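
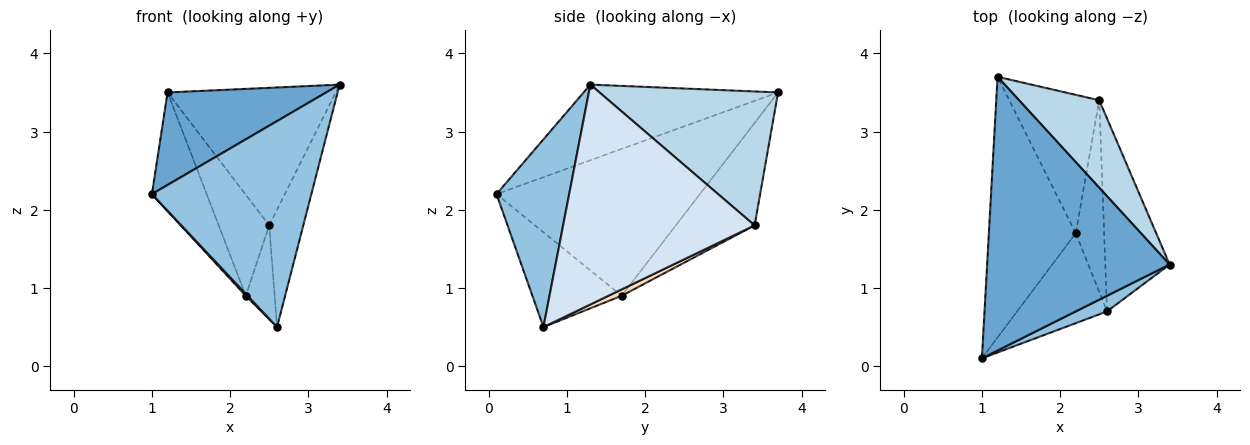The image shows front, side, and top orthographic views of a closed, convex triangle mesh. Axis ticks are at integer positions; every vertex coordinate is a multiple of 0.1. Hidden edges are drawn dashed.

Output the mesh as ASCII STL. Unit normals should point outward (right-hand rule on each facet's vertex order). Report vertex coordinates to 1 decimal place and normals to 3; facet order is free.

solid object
 facet normal -0.365 -0.298 0.882
  outer loop
   vertex 1.2 3.7 3.5
   vertex 1.0 0.1 2.2
   vertex 3.4 1.3 3.6
  endloop
 endfacet
 facet normal 0.414 -0.908 0.069
  outer loop
   vertex 2.6 0.7 0.5
   vertex 3.4 1.3 3.6
   vertex 1.0 0.1 2.2
  endloop
 endfacet
 facet normal 0.667 0.628 0.399
  outer loop
   vertex 2.5 3.4 1.8
   vertex 1.2 3.7 3.5
   vertex 3.4 1.3 3.6
  endloop
 endfacet
 facet normal 0.946 0.168 -0.277
  outer loop
   vertex 2.5 3.4 1.8
   vertex 3.4 1.3 3.6
   vertex 2.6 0.7 0.5
  endloop
 endfacet
 facet normal -0.838 0.226 -0.496
  outer loop
   vertex 2.2 1.7 0.9
   vertex 1.0 0.1 2.2
   vertex 1.2 3.7 3.5
  endloop
 endfacet
 facet normal -0.725 -0.015 -0.688
  outer loop
   vertex 2.2 1.7 0.9
   vertex 2.6 0.7 0.5
   vertex 1.0 0.1 2.2
  endloop
 endfacet
 facet normal -0.677 0.434 -0.594
  outer loop
   vertex 2.2 1.7 0.9
   vertex 1.2 3.7 3.5
   vertex 2.5 3.4 1.8
  endloop
 endfacet
 facet normal 0.198 0.431 -0.880
  outer loop
   vertex 2.2 1.7 0.9
   vertex 2.5 3.4 1.8
   vertex 2.6 0.7 0.5
  endloop
 endfacet
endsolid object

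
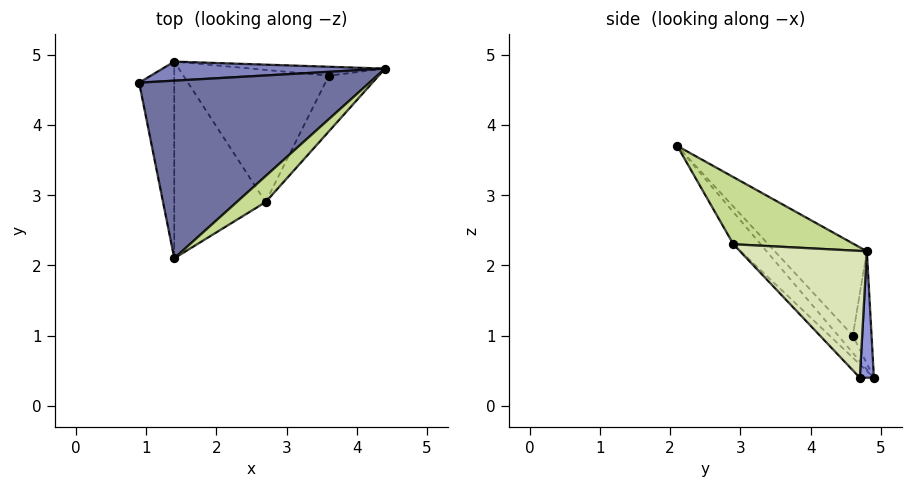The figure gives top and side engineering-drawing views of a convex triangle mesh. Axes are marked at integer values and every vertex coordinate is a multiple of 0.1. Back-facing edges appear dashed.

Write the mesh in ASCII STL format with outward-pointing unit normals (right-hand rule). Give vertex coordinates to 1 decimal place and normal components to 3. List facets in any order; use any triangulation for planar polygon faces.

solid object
 facet normal -0.272 0.680 0.680
  outer loop
   vertex 1.4 2.1 3.7
   vertex 4.4 4.8 2.2
   vertex 0.9 4.6 1.0
  endloop
 endfacet
 facet normal -0.165 0.930 0.327
  outer loop
   vertex 1.4 4.9 0.4
   vertex 0.9 4.6 1.0
   vertex 4.4 4.8 2.2
  endloop
 endfacet
 facet normal 0.090 0.991 -0.095
  outer loop
   vertex 1.4 4.9 0.4
   vertex 4.4 4.8 2.2
   vertex 3.6 4.7 0.4
  endloop
 endfacet
 facet normal -0.304 -0.726 -0.616
  outer loop
   vertex 1.4 4.9 0.4
   vertex 1.4 2.1 3.7
   vertex 0.9 4.6 1.0
  endloop
 endfacet
 facet normal -0.222 -0.744 -0.631
  outer loop
   vertex 2.7 2.9 2.3
   vertex 1.4 2.1 3.7
   vertex 1.4 4.9 0.4
  endloop
 endfacet
 facet normal -0.064 -0.709 -0.702
  outer loop
   vertex 2.7 2.9 2.3
   vertex 1.4 4.9 0.4
   vertex 3.6 4.7 0.4
  endloop
 endfacet
 facet normal 0.717 -0.625 0.308
  outer loop
   vertex 2.7 2.9 2.3
   vertex 4.4 4.8 2.2
   vertex 1.4 2.1 3.7
  endloop
 endfacet
 facet normal 0.708 -0.648 -0.279
  outer loop
   vertex 2.7 2.9 2.3
   vertex 3.6 4.7 0.4
   vertex 4.4 4.8 2.2
  endloop
 endfacet
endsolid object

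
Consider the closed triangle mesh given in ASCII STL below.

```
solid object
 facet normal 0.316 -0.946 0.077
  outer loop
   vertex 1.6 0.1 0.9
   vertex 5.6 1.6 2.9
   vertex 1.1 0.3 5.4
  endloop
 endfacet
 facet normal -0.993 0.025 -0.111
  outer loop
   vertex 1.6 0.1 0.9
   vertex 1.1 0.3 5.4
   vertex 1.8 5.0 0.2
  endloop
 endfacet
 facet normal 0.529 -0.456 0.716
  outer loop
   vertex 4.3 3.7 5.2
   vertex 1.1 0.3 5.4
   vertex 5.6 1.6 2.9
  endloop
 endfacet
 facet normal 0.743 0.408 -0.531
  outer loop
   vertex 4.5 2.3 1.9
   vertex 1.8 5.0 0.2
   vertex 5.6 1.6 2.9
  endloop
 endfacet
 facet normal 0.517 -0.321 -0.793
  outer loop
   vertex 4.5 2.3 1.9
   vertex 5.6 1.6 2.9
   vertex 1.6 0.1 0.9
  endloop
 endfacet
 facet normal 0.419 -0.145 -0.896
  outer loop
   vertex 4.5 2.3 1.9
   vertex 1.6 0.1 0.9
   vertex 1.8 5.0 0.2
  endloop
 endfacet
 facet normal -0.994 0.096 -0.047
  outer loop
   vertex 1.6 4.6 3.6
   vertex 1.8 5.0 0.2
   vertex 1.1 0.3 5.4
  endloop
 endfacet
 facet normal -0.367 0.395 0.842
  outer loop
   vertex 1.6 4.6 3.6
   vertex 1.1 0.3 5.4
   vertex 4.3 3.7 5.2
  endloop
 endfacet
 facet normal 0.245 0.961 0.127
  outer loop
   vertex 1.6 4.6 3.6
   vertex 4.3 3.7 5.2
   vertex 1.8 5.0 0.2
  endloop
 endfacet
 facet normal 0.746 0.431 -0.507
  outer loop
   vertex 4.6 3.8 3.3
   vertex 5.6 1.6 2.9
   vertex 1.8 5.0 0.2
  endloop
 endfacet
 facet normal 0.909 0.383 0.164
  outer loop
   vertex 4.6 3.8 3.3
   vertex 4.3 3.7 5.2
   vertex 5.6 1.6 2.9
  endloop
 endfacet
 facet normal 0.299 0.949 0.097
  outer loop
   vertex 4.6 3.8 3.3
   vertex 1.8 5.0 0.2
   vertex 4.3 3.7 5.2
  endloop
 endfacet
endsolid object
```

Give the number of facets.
12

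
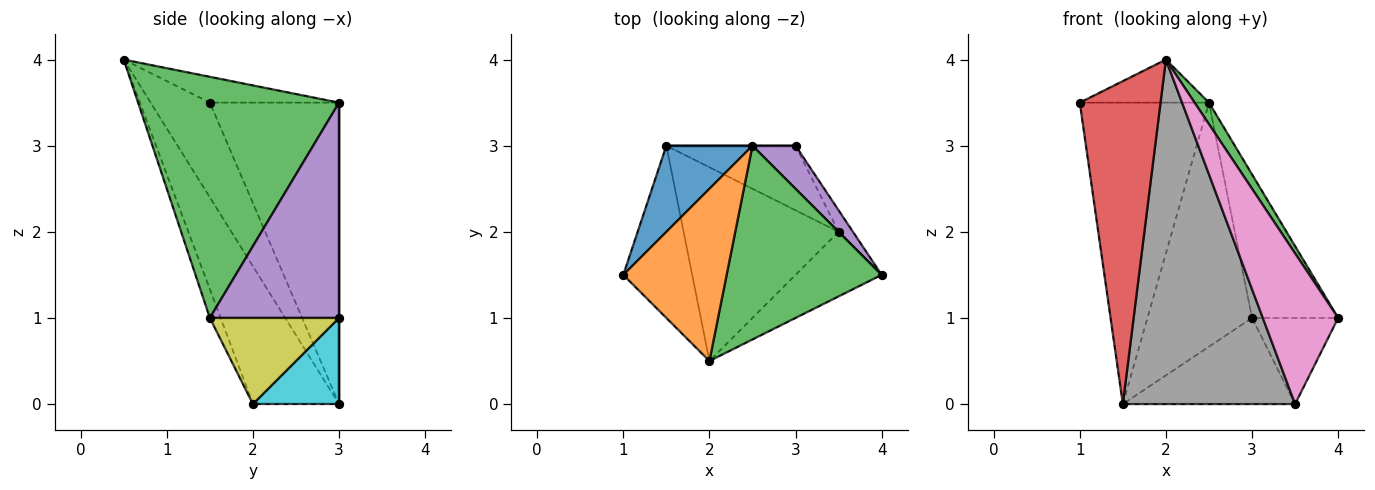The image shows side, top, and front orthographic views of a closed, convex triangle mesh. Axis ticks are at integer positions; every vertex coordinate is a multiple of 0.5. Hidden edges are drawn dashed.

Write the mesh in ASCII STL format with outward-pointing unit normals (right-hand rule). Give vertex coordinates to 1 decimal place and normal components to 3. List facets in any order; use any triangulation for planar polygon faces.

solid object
 facet normal -0.693 0.693 0.198
  outer loop
   vertex 1.5 3.0 0.0
   vertex 1.0 1.5 3.5
   vertex 2.5 3.0 3.5
  endloop
 endfacet
 facet normal -0.236 0.236 0.943
  outer loop
   vertex 2.0 0.5 4.0
   vertex 2.5 3.0 3.5
   vertex 1.0 1.5 3.5
  endloop
 endfacet
 facet normal 0.840 -0.060 0.540
  outer loop
   vertex 2.0 0.5 4.0
   vertex 4.0 1.5 1.0
   vertex 2.5 3.0 3.5
  endloop
 endfacet
 facet normal -0.543 -0.741 -0.395
  outer loop
   vertex 2.0 0.5 4.0
   vertex 1.0 1.5 3.5
   vertex 1.5 3.0 0.0
  endloop
 endfacet
 facet normal 0.821 0.547 0.164
  outer loop
   vertex 3.0 3.0 1.0
   vertex 2.5 3.0 3.5
   vertex 4.0 1.5 1.0
  endloop
 endfacet
 facet normal 0.000 1.000 0.000
  outer loop
   vertex 3.0 3.0 1.0
   vertex 1.5 3.0 0.0
   vertex 2.5 3.0 3.5
  endloop
 endfacet
 facet normal -0.130 -0.911 -0.391
  outer loop
   vertex 3.5 2.0 0.0
   vertex 4.0 1.5 1.0
   vertex 2.0 0.5 4.0
  endloop
 endfacet
 facet normal -0.400 -0.799 -0.449
  outer loop
   vertex 3.5 2.0 0.0
   vertex 2.0 0.5 4.0
   vertex 1.5 3.0 0.0
  endloop
 endfacet
 facet normal 0.824 0.549 -0.137
  outer loop
   vertex 3.5 2.0 0.0
   vertex 3.0 3.0 1.0
   vertex 4.0 1.5 1.0
  endloop
 endfacet
 facet normal 0.371 0.743 -0.557
  outer loop
   vertex 3.5 2.0 0.0
   vertex 1.5 3.0 0.0
   vertex 3.0 3.0 1.0
  endloop
 endfacet
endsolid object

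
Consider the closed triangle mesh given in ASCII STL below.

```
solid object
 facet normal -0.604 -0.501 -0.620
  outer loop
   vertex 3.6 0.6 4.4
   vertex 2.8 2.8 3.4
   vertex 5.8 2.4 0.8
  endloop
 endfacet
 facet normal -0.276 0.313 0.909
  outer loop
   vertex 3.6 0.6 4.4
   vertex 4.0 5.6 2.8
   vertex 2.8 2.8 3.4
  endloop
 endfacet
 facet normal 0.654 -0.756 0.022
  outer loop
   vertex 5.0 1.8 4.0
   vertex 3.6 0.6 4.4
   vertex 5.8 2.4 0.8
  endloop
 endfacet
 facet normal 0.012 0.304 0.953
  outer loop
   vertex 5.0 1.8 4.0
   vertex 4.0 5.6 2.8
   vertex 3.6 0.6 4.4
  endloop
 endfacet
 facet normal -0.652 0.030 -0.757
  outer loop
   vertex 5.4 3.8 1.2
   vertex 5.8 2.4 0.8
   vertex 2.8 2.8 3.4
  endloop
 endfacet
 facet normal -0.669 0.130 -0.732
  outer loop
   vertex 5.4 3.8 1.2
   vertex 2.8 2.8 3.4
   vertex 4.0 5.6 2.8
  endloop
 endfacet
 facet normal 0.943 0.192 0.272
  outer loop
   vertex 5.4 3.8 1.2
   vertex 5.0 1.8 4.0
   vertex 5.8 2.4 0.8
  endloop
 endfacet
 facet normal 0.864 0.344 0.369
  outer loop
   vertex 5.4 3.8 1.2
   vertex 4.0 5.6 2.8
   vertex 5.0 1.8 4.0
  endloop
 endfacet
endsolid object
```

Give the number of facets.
8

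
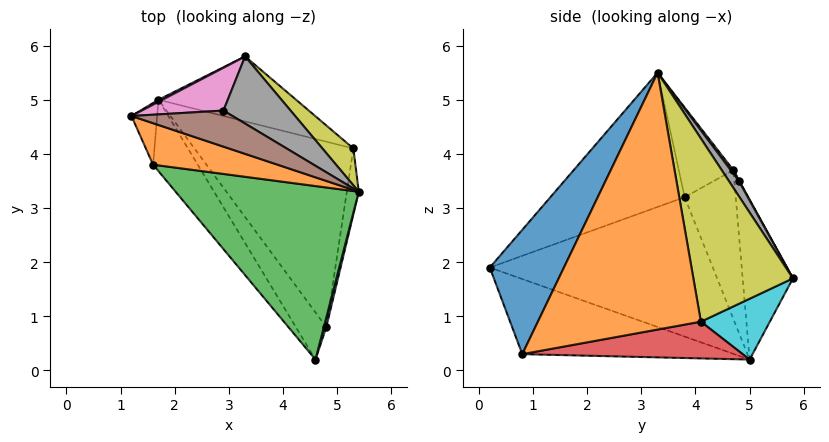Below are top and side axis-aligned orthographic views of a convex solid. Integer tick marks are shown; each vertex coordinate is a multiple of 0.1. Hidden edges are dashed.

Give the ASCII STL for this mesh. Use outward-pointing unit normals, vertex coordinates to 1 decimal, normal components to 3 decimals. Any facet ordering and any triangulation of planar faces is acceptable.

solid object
 facet normal -0.456 0.890 0.011
  outer loop
   vertex 1.7 5.0 0.2
   vertex 1.2 4.7 3.7
   vertex 3.3 5.8 1.7
  endloop
 endfacet
 facet normal -0.477 -0.579 0.661
  outer loop
   vertex 1.6 3.8 3.2
   vertex 5.4 3.3 5.5
   vertex 1.2 4.7 3.7
  endloop
 endfacet
 facet normal -0.465 -0.617 0.635
  outer loop
   vertex 1.6 3.8 3.2
   vertex 4.6 0.2 1.9
   vertex 5.4 3.3 5.5
  endloop
 endfacet
 facet normal -0.932 -0.325 -0.161
  outer loop
   vertex 1.6 3.8 3.2
   vertex 1.2 4.7 3.7
   vertex 1.7 5.0 0.2
  endloop
 endfacet
 facet normal -0.786 -0.564 -0.252
  outer loop
   vertex 1.6 3.8 3.2
   vertex 1.7 5.0 0.2
   vertex 4.6 0.2 1.9
  endloop
 endfacet
 facet normal 0.021 0.812 0.583
  outer loop
   vertex 2.9 4.8 3.5
   vertex 1.2 4.7 3.7
   vertex 5.4 3.3 5.5
  endloop
 endfacet
 facet normal 0.006 0.874 0.487
  outer loop
   vertex 2.9 4.8 3.5
   vertex 3.3 5.8 1.7
   vertex 1.2 4.7 3.7
  endloop
 endfacet
 facet normal 0.113 0.858 0.502
  outer loop
   vertex 2.9 4.8 3.5
   vertex 5.4 3.3 5.5
   vertex 3.3 5.8 1.7
  endloop
 endfacet
 facet normal 0.669 0.734 0.113
  outer loop
   vertex 5.3 4.1 0.9
   vertex 3.3 5.8 1.7
   vertex 5.4 3.3 5.5
  endloop
 endfacet
 facet normal 0.300 0.671 -0.678
  outer loop
   vertex 5.3 4.1 0.9
   vertex 1.7 5.0 0.2
   vertex 3.3 5.8 1.7
  endloop
 endfacet
 facet normal 0.963 -0.270 0.019
  outer loop
   vertex 4.8 0.8 0.3
   vertex 5.4 3.3 5.5
   vertex 4.6 0.2 1.9
  endloop
 endfacet
 facet normal 0.989 -0.141 -0.046
  outer loop
   vertex 4.8 0.8 0.3
   vertex 5.3 4.1 0.9
   vertex 5.4 3.3 5.5
  endloop
 endfacet
 facet normal -0.762 -0.570 -0.309
  outer loop
   vertex 4.8 0.8 0.3
   vertex 4.6 0.2 1.9
   vertex 1.7 5.0 0.2
  endloop
 endfacet
 facet normal 0.223 0.142 -0.964
  outer loop
   vertex 4.8 0.8 0.3
   vertex 1.7 5.0 0.2
   vertex 5.3 4.1 0.9
  endloop
 endfacet
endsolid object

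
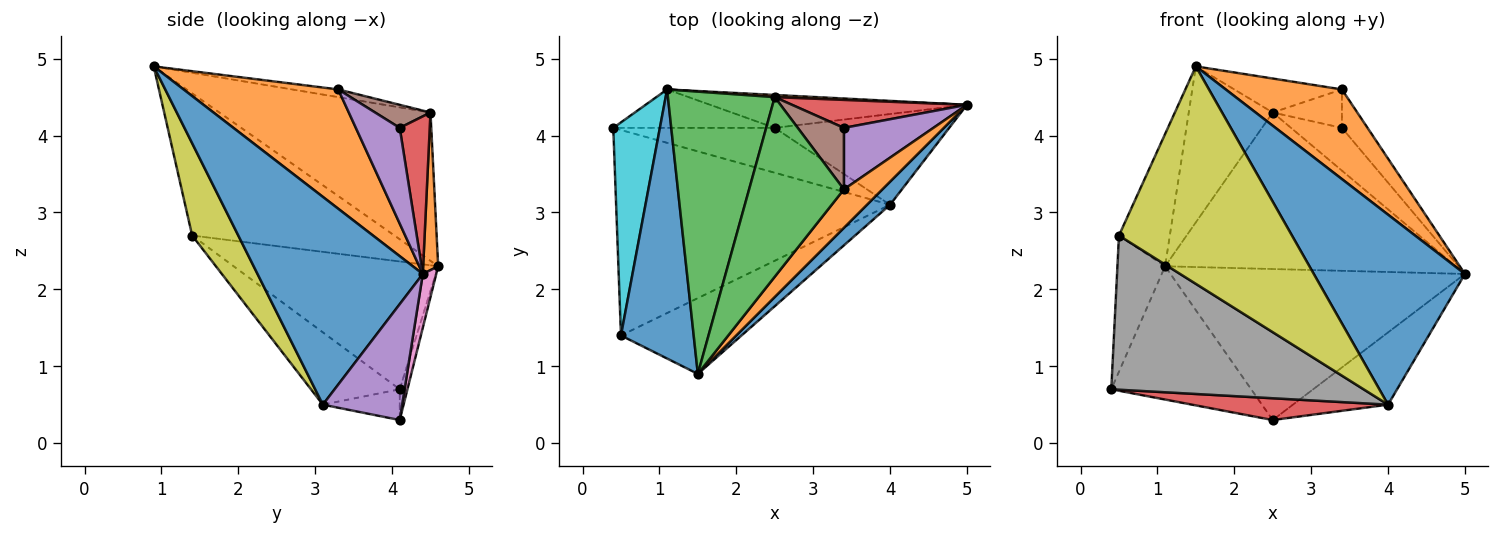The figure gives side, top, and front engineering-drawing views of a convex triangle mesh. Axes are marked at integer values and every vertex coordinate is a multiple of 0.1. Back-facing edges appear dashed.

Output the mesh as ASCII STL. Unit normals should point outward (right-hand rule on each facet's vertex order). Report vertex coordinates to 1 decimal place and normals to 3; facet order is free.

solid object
 facet normal 0.736 -0.673 0.082
  outer loop
   vertex 4.0 3.1 0.5
   vertex 5.0 4.4 2.2
   vertex 1.5 0.9 4.9
  endloop
 endfacet
 facet normal 0.052 0.999 0.014
  outer loop
   vertex 2.5 4.5 4.3
   vertex 5.0 4.4 2.2
   vertex 1.1 4.6 2.3
  endloop
 endfacet
 facet normal -0.772 0.307 0.556
  outer loop
   vertex 2.5 4.5 4.3
   vertex 1.1 4.6 2.3
   vertex 1.5 0.9 4.9
  endloop
 endfacet
 facet normal -0.169 -0.431 -0.887
  outer loop
   vertex 2.5 4.1 0.3
   vertex 4.0 3.1 0.5
   vertex 0.4 4.1 0.7
  endloop
 endfacet
 facet normal 0.461 0.553 -0.694
  outer loop
   vertex 2.5 4.1 0.3
   vertex 5.0 4.4 2.2
   vertex 4.0 3.1 0.5
  endloop
 endfacet
 facet normal -0.053 0.959 -0.277
  outer loop
   vertex 2.5 4.1 0.3
   vertex 0.4 4.1 0.7
   vertex 1.1 4.6 2.3
  endloop
 endfacet
 facet normal 0.045 0.976 -0.213
  outer loop
   vertex 2.5 4.1 0.3
   vertex 1.1 4.6 2.3
   vertex 5.0 4.4 2.2
  endloop
 endfacet
 facet normal -0.207 -0.587 -0.783
  outer loop
   vertex 0.5 1.4 2.7
   vertex 0.4 4.1 0.7
   vertex 4.0 3.1 0.5
  endloop
 endfacet
 facet normal 0.244 -0.916 -0.319
  outer loop
   vertex 0.5 1.4 2.7
   vertex 4.0 3.1 0.5
   vertex 1.5 0.9 4.9
  endloop
 endfacet
 facet normal -0.918 0.214 0.335
  outer loop
   vertex 0.5 1.4 2.7
   vertex 1.1 4.6 2.3
   vertex 0.4 4.1 0.7
  endloop
 endfacet
 facet normal -0.869 0.218 0.445
  outer loop
   vertex 0.5 1.4 2.7
   vertex 1.5 0.9 4.9
   vertex 1.1 4.6 2.3
  endloop
 endfacet
 facet normal 0.774 -0.582 0.250
  outer loop
   vertex 3.4 3.3 4.6
   vertex 1.5 0.9 4.9
   vertex 5.0 4.4 2.2
  endloop
 endfacet
 facet normal -0.079 0.185 0.979
  outer loop
   vertex 3.4 3.3 4.6
   vertex 2.5 4.5 4.3
   vertex 1.5 0.9 4.9
  endloop
 endfacet
 facet normal 0.443 0.750 0.491
  outer loop
   vertex 3.4 4.1 4.1
   vertex 5.0 4.4 2.2
   vertex 2.5 4.5 4.3
  endloop
 endfacet
 facet normal 0.672 0.392 0.628
  outer loop
   vertex 3.4 4.1 4.1
   vertex 3.4 3.3 4.6
   vertex 5.0 4.4 2.2
  endloop
 endfacet
 facet normal 0.390 0.488 0.781
  outer loop
   vertex 3.4 4.1 4.1
   vertex 2.5 4.5 4.3
   vertex 3.4 3.3 4.6
  endloop
 endfacet
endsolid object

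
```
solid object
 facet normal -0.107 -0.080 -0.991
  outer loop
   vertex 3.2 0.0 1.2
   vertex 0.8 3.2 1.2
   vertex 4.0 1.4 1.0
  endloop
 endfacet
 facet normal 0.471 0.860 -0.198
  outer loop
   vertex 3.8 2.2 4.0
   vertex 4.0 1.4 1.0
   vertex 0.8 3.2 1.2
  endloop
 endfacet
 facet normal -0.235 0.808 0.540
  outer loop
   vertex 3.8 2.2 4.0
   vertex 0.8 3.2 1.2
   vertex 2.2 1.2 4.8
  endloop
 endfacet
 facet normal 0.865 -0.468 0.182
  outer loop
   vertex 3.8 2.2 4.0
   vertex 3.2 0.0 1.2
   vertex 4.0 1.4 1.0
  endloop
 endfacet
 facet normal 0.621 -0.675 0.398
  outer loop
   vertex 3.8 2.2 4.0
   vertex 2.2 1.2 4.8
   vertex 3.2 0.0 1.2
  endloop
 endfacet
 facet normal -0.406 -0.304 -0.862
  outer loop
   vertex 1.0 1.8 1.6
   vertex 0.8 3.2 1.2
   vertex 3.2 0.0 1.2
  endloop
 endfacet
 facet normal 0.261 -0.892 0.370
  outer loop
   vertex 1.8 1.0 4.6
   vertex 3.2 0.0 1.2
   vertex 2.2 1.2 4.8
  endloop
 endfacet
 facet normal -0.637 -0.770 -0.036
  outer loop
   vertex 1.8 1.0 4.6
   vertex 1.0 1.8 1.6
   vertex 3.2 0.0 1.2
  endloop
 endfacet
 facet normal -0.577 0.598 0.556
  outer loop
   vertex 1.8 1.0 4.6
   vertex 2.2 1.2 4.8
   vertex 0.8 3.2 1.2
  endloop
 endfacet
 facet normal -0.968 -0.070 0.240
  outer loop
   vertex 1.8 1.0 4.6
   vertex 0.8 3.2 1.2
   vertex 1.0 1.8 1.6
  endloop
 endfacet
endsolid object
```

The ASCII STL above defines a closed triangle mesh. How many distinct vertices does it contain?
7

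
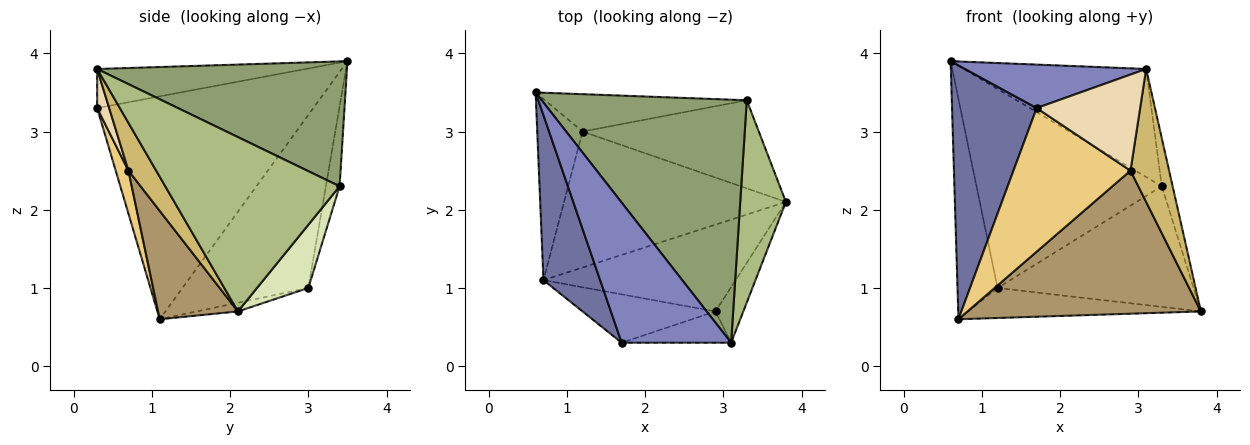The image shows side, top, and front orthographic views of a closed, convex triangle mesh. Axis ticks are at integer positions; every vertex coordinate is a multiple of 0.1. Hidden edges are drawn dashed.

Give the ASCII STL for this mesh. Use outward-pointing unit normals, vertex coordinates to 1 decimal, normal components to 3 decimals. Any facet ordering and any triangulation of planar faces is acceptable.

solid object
 facet normal -0.906 -0.355 0.231
  outer loop
   vertex 0.7 1.1 0.6
   vertex 1.7 0.3 3.3
   vertex 0.6 3.5 3.9
  endloop
 endfacet
 facet normal -0.323 -0.280 0.904
  outer loop
   vertex 3.1 0.3 3.8
   vertex 0.6 3.5 3.9
   vertex 1.7 0.3 3.3
  endloop
 endfacet
 facet normal -0.925 0.294 -0.242
  outer loop
   vertex 1.2 3.0 1.0
   vertex 0.7 1.1 0.6
   vertex 0.6 3.5 3.9
  endloop
 endfacet
 facet normal -0.038 0.215 -0.976
  outer loop
   vertex 1.2 3.0 1.0
   vertex 3.8 2.1 0.7
   vertex 0.7 1.1 0.6
  endloop
 endfacet
 facet normal 0.486 0.355 0.798
  outer loop
   vertex 3.3 3.4 2.3
   vertex 0.6 3.5 3.9
   vertex 3.1 0.3 3.8
  endloop
 endfacet
 facet normal 0.966 0.060 0.253
  outer loop
   vertex 3.3 3.4 2.3
   vertex 3.1 0.3 3.8
   vertex 3.8 2.1 0.7
  endloop
 endfacet
 facet normal -0.073 0.980 -0.184
  outer loop
   vertex 3.3 3.4 2.3
   vertex 1.2 3.0 1.0
   vertex 0.6 3.5 3.9
  endloop
 endfacet
 facet normal 0.207 0.790 -0.577
  outer loop
   vertex 3.3 3.4 2.3
   vertex 3.8 2.1 0.7
   vertex 1.2 3.0 1.0
  endloop
 endfacet
 facet normal 0.281 -0.821 -0.498
  outer loop
   vertex 2.9 0.7 2.5
   vertex 0.7 1.1 0.6
   vertex 3.8 2.1 0.7
  endloop
 endfacet
 facet normal 0.553 -0.769 -0.322
  outer loop
   vertex 2.9 0.7 2.5
   vertex 3.8 2.1 0.7
   vertex 3.1 0.3 3.8
  endloop
 endfacet
 facet normal 0.103 -0.943 -0.317
  outer loop
   vertex 2.9 0.7 2.5
   vertex 1.7 0.3 3.3
   vertex 0.7 1.1 0.6
  endloop
 endfacet
 facet normal 0.110 -0.945 -0.308
  outer loop
   vertex 2.9 0.7 2.5
   vertex 3.1 0.3 3.8
   vertex 1.7 0.3 3.3
  endloop
 endfacet
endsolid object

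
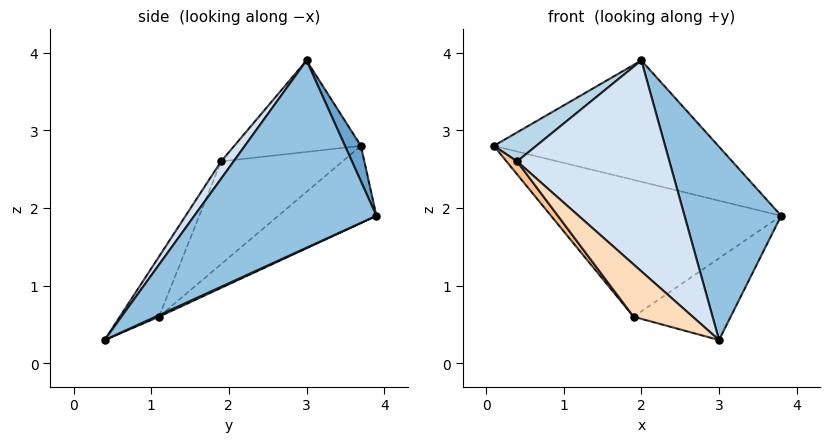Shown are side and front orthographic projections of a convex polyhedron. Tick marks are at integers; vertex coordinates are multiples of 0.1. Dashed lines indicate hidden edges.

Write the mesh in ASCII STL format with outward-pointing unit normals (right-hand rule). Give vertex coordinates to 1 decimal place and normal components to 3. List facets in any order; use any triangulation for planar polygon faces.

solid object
 facet normal 0.063 0.888 0.456
  outer loop
   vertex 2.0 3.0 3.9
   vertex 3.8 3.9 1.9
   vertex 0.1 3.7 2.8
  endloop
 endfacet
 facet normal 0.763 -0.405 0.504
  outer loop
   vertex 2.0 3.0 3.9
   vertex 3.0 0.4 0.3
   vertex 3.8 3.9 1.9
  endloop
 endfacet
 facet normal -0.542 -0.181 0.821
  outer loop
   vertex 0.4 1.9 2.6
   vertex 2.0 3.0 3.9
   vertex 0.1 3.7 2.8
  endloop
 endfacet
 facet normal 0.066 -0.800 0.596
  outer loop
   vertex 0.4 1.9 2.6
   vertex 3.0 0.4 0.3
   vertex 2.0 3.0 3.9
  endloop
 endfacet
 facet normal -0.227 0.533 -0.815
  outer loop
   vertex 1.9 1.1 0.6
   vertex 0.1 3.7 2.8
   vertex 3.8 3.9 1.9
  endloop
 endfacet
 facet normal 0.014 0.413 -0.911
  outer loop
   vertex 1.9 1.1 0.6
   vertex 3.8 3.9 1.9
   vertex 3.0 0.4 0.3
  endloop
 endfacet
 facet normal -0.811 -0.071 -0.580
  outer loop
   vertex 1.9 1.1 0.6
   vertex 0.4 1.9 2.6
   vertex 0.1 3.7 2.8
  endloop
 endfacet
 facet normal -0.551 -0.831 -0.081
  outer loop
   vertex 1.9 1.1 0.6
   vertex 3.0 0.4 0.3
   vertex 0.4 1.9 2.6
  endloop
 endfacet
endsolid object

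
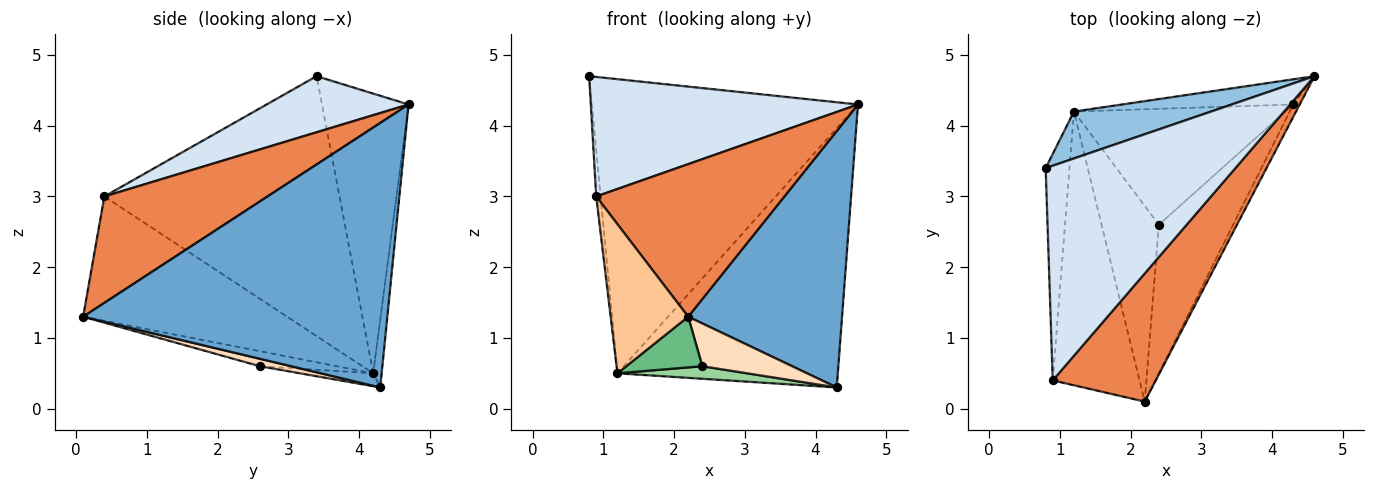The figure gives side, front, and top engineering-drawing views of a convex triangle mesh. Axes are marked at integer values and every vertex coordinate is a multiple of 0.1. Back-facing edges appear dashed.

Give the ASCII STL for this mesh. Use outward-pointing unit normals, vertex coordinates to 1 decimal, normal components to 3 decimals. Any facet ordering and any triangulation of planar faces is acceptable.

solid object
 facet normal 0.892 -0.451 -0.022
  outer loop
   vertex 4.3 4.3 0.3
   vertex 4.6 4.7 4.3
   vertex 2.2 0.1 1.3
  endloop
 endfacet
 facet normal -0.306 0.940 0.150
  outer loop
   vertex 1.2 4.2 0.5
   vertex 0.8 3.4 4.7
   vertex 4.6 4.7 4.3
  endloop
 endfacet
 facet normal -0.038 0.995 -0.097
  outer loop
   vertex 1.2 4.2 0.5
   vertex 4.6 4.7 4.3
   vertex 4.3 4.3 0.3
  endloop
 endfacet
 facet normal 0.250 -0.471 0.846
  outer loop
   vertex 0.9 0.4 3.0
   vertex 4.6 4.7 4.3
   vertex 0.8 3.4 4.7
  endloop
 endfacet
 facet normal 0.553 -0.638 0.536
  outer loop
   vertex 0.9 0.4 3.0
   vertex 2.2 0.1 1.3
   vertex 4.6 4.7 4.3
  endloop
 endfacet
 facet normal -0.996 0.019 -0.091
  outer loop
   vertex 0.9 0.4 3.0
   vertex 0.8 3.4 4.7
   vertex 1.2 4.2 0.5
  endloop
 endfacet
 facet normal -0.783 -0.298 -0.546
  outer loop
   vertex 0.9 0.4 3.0
   vertex 1.2 4.2 0.5
   vertex 2.2 0.1 1.3
  endloop
 endfacet
 facet normal 0.095 -0.275 -0.957
  outer loop
   vertex 2.4 2.6 0.6
   vertex 4.3 4.3 0.3
   vertex 2.2 0.1 1.3
  endloop
 endfacet
 facet normal -0.246 -0.243 -0.938
  outer loop
   vertex 2.4 2.6 0.6
   vertex 2.2 0.1 1.3
   vertex 1.2 4.2 0.5
  endloop
 endfacet
 facet normal -0.061 -0.107 -0.992
  outer loop
   vertex 2.4 2.6 0.6
   vertex 1.2 4.2 0.5
   vertex 4.3 4.3 0.3
  endloop
 endfacet
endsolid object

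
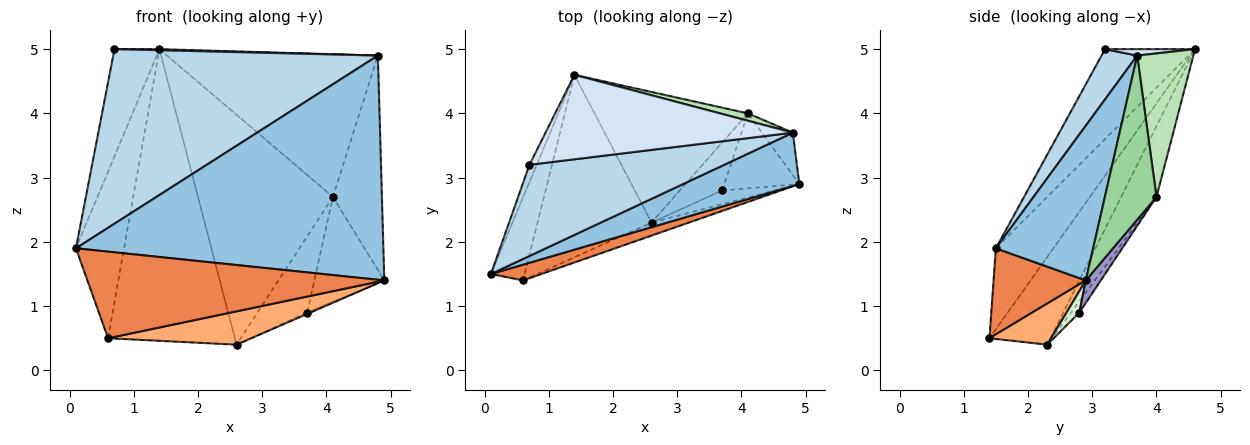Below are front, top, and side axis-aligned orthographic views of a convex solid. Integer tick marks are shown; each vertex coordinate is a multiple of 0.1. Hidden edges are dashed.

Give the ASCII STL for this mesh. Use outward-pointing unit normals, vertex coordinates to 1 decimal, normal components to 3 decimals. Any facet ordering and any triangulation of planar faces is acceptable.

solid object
 facet normal -0.892 0.446 -0.072
  outer loop
   vertex 0.7 3.2 5.0
   vertex 1.4 4.6 5.0
   vertex 0.1 1.5 1.9
  endloop
 endfacet
 facet normal 0.294 -0.930 0.221
  outer loop
   vertex 4.8 3.7 4.9
   vertex 0.1 1.5 1.9
   vertex 4.9 2.9 1.4
  endloop
 endfacet
 facet normal 0.119 -0.880 0.460
  outer loop
   vertex 4.8 3.7 4.9
   vertex 0.7 3.2 5.0
   vertex 0.1 1.5 1.9
  endloop
 endfacet
 facet normal 0.026 -0.013 1.000
  outer loop
   vertex 4.8 3.7 4.9
   vertex 1.4 4.6 5.0
   vertex 0.7 3.2 5.0
  endloop
 endfacet
 facet normal 0.292 -0.941 0.172
  outer loop
   vertex 0.6 1.4 0.5
   vertex 4.9 2.9 1.4
   vertex 0.1 1.5 1.9
  endloop
 endfacet
 facet normal 0.372 -0.865 -0.337
  outer loop
   vertex 0.6 1.4 0.5
   vertex 2.6 2.3 0.4
   vertex 4.9 2.9 1.4
  endloop
 endfacet
 facet normal -0.731 0.611 -0.305
  outer loop
   vertex 0.6 1.4 0.5
   vertex 0.1 1.5 1.9
   vertex 1.4 4.6 5.0
  endloop
 endfacet
 facet normal -0.378 0.785 -0.491
  outer loop
   vertex 0.6 1.4 0.5
   vertex 1.4 4.6 5.0
   vertex 2.6 2.3 0.4
  endloop
 endfacet
 facet normal -0.222 0.848 -0.482
  outer loop
   vertex 4.1 4.0 2.7
   vertex 2.6 2.3 0.4
   vertex 1.4 4.6 5.0
  endloop
 endfacet
 facet normal 0.718 0.682 -0.135
  outer loop
   vertex 4.1 4.0 2.7
   vertex 4.8 3.7 4.9
   vertex 4.9 2.9 1.4
  endloop
 endfacet
 facet normal 0.257 0.965 0.050
  outer loop
   vertex 4.1 4.0 2.7
   vertex 1.4 4.6 5.0
   vertex 4.8 3.7 4.9
  endloop
 endfacet
 facet normal 0.376 0.094 -0.922
  outer loop
   vertex 3.7 2.8 0.9
   vertex 4.9 2.9 1.4
   vertex 2.6 2.3 0.4
  endloop
 endfacet
 facet normal 0.172 0.802 -0.573
  outer loop
   vertex 3.7 2.8 0.9
   vertex 4.1 4.0 2.7
   vertex 4.9 2.9 1.4
  endloop
 endfacet
 facet normal -0.141 0.838 -0.527
  outer loop
   vertex 3.7 2.8 0.9
   vertex 2.6 2.3 0.4
   vertex 4.1 4.0 2.7
  endloop
 endfacet
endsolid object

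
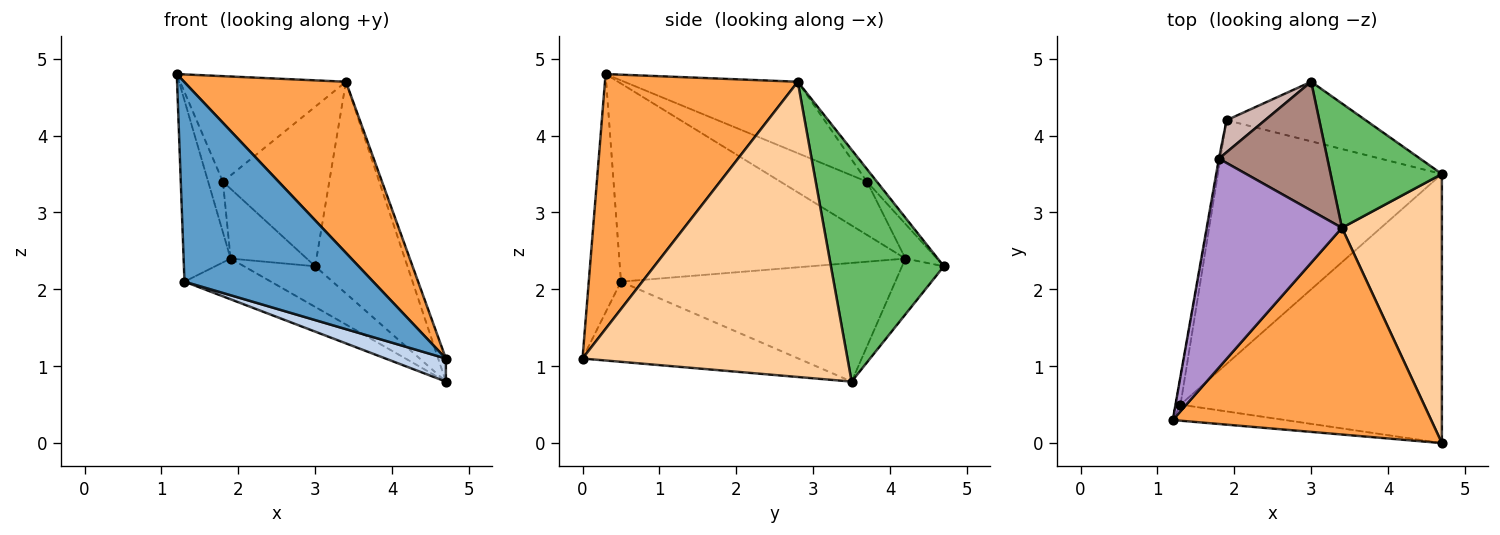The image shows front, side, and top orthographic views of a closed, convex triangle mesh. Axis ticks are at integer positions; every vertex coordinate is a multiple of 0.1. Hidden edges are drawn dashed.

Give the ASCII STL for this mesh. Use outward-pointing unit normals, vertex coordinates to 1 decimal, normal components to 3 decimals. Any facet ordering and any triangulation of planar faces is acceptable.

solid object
 facet normal -0.168 -0.983 -0.079
  outer loop
   vertex 1.3 0.5 2.1
   vertex 4.7 0.0 1.1
   vertex 1.2 0.3 4.8
  endloop
 endfacet
 facet normal -0.292 -0.082 -0.953
  outer loop
   vertex 1.3 0.5 2.1
   vertex 4.7 3.5 0.8
   vertex 4.7 0.0 1.1
  endloop
 endfacet
 facet normal 0.605 -0.508 0.613
  outer loop
   vertex 3.4 2.8 4.7
   vertex 1.2 0.3 4.8
   vertex 4.7 0.0 1.1
  endloop
 endfacet
 facet normal 0.947 0.027 0.321
  outer loop
   vertex 3.4 2.8 4.7
   vertex 4.7 0.0 1.1
   vertex 4.7 3.5 0.8
  endloop
 endfacet
 facet normal 0.726 0.593 0.348
  outer loop
   vertex 3.4 2.8 4.7
   vertex 4.7 3.5 0.8
   vertex 3.0 4.7 2.3
  endloop
 endfacet
 facet normal -0.986 0.162 -0.025
  outer loop
   vertex 1.9 4.2 2.4
   vertex 1.3 0.5 2.1
   vertex 1.2 0.3 4.8
  endloop
 endfacet
 facet normal -0.314 0.535 -0.784
  outer loop
   vertex 1.9 4.2 2.4
   vertex 3.0 4.7 2.3
   vertex 4.7 3.5 0.8
  endloop
 endfacet
 facet normal -0.463 0.146 -0.874
  outer loop
   vertex 1.9 4.2 2.4
   vertex 4.7 3.5 0.8
   vertex 1.3 0.5 2.1
  endloop
 endfacet
 facet normal -0.427 0.408 0.807
  outer loop
   vertex 1.8 3.7 3.4
   vertex 1.2 0.3 4.8
   vertex 3.4 2.8 4.7
  endloop
 endfacet
 facet normal -0.986 0.168 -0.015
  outer loop
   vertex 1.8 3.7 3.4
   vertex 1.9 4.2 2.4
   vertex 1.2 0.3 4.8
  endloop
 endfacet
 facet normal -0.072 0.776 0.626
  outer loop
   vertex 1.8 3.7 3.4
   vertex 3.4 2.8 4.7
   vertex 3.0 4.7 2.3
  endloop
 endfacet
 facet normal -0.351 0.851 0.390
  outer loop
   vertex 1.8 3.7 3.4
   vertex 3.0 4.7 2.3
   vertex 1.9 4.2 2.4
  endloop
 endfacet
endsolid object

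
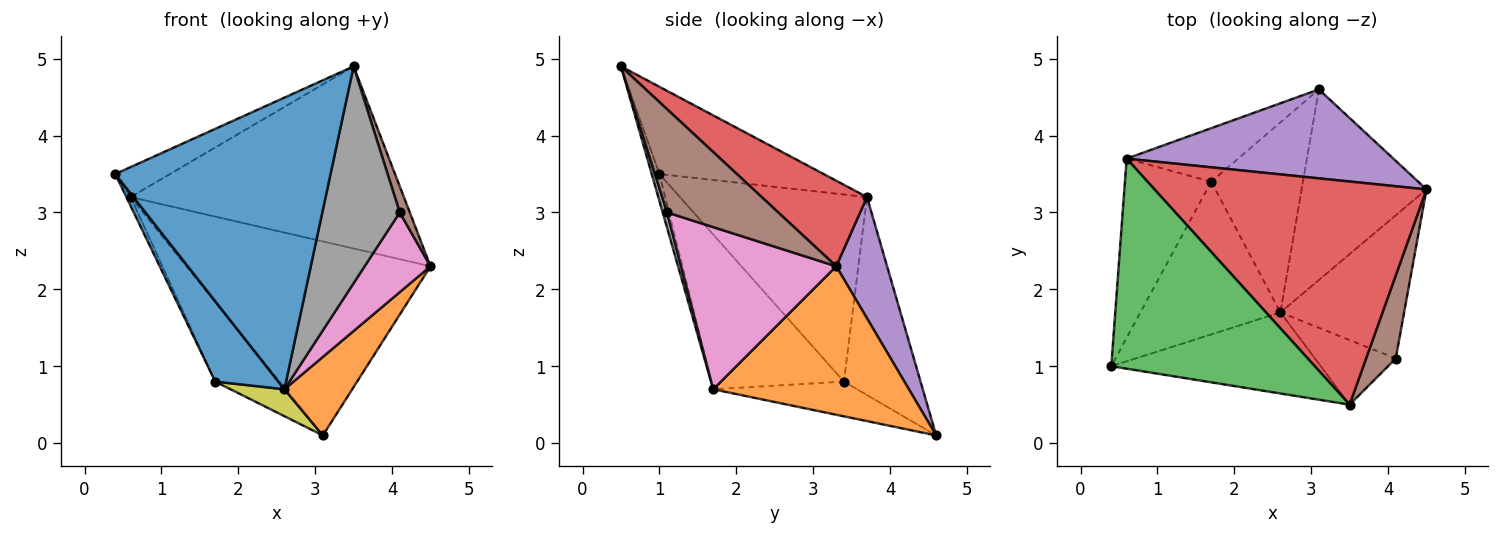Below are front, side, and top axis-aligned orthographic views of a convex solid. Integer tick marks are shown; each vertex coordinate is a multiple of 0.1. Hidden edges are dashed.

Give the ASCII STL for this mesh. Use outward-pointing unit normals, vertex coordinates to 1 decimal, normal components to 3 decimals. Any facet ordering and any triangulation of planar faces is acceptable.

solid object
 facet normal -0.034 -0.963 -0.268
  outer loop
   vertex 2.6 1.7 0.7
   vertex 3.5 0.5 4.9
   vertex 0.4 1.0 3.5
  endloop
 endfacet
 facet normal 0.740 -0.256 -0.622
  outer loop
   vertex 2.6 1.7 0.7
   vertex 3.1 4.6 0.1
   vertex 4.5 3.3 2.3
  endloop
 endfacet
 facet normal -0.391 0.130 0.911
  outer loop
   vertex 0.6 3.7 3.2
   vertex 0.4 1.0 3.5
   vertex 3.5 0.5 4.9
  endloop
 endfacet
 facet normal 0.237 0.614 0.753
  outer loop
   vertex 0.6 3.7 3.2
   vertex 3.5 0.5 4.9
   vertex 4.5 3.3 2.3
  endloop
 endfacet
 facet normal 0.186 0.893 0.409
  outer loop
   vertex 0.6 3.7 3.2
   vertex 4.5 3.3 2.3
   vertex 3.1 4.6 0.1
  endloop
 endfacet
 facet normal 0.958 -0.087 0.275
  outer loop
   vertex 4.1 1.1 3.0
   vertex 4.5 3.3 2.3
   vertex 3.5 0.5 4.9
  endloop
 endfacet
 facet normal 0.753 -0.320 -0.575
  outer loop
   vertex 4.1 1.1 3.0
   vertex 2.6 1.7 0.7
   vertex 4.5 3.3 2.3
  endloop
 endfacet
 facet normal 0.054 -0.957 -0.285
  outer loop
   vertex 4.1 1.1 3.0
   vertex 3.5 0.5 4.9
   vertex 2.6 1.7 0.7
  endloop
 endfacet
 facet normal -0.351 -0.131 -0.927
  outer loop
   vertex 1.7 3.4 0.8
   vertex 3.1 4.6 0.1
   vertex 2.6 1.7 0.7
  endloop
 endfacet
 facet normal -0.704 0.590 -0.396
  outer loop
   vertex 1.7 3.4 0.8
   vertex 0.6 3.7 3.2
   vertex 3.1 4.6 0.1
  endloop
 endfacet
 facet normal -0.699 -0.333 -0.633
  outer loop
   vertex 1.7 3.4 0.8
   vertex 2.6 1.7 0.7
   vertex 0.4 1.0 3.5
  endloop
 endfacet
 facet normal -0.908 0.021 -0.419
  outer loop
   vertex 1.7 3.4 0.8
   vertex 0.4 1.0 3.5
   vertex 0.6 3.7 3.2
  endloop
 endfacet
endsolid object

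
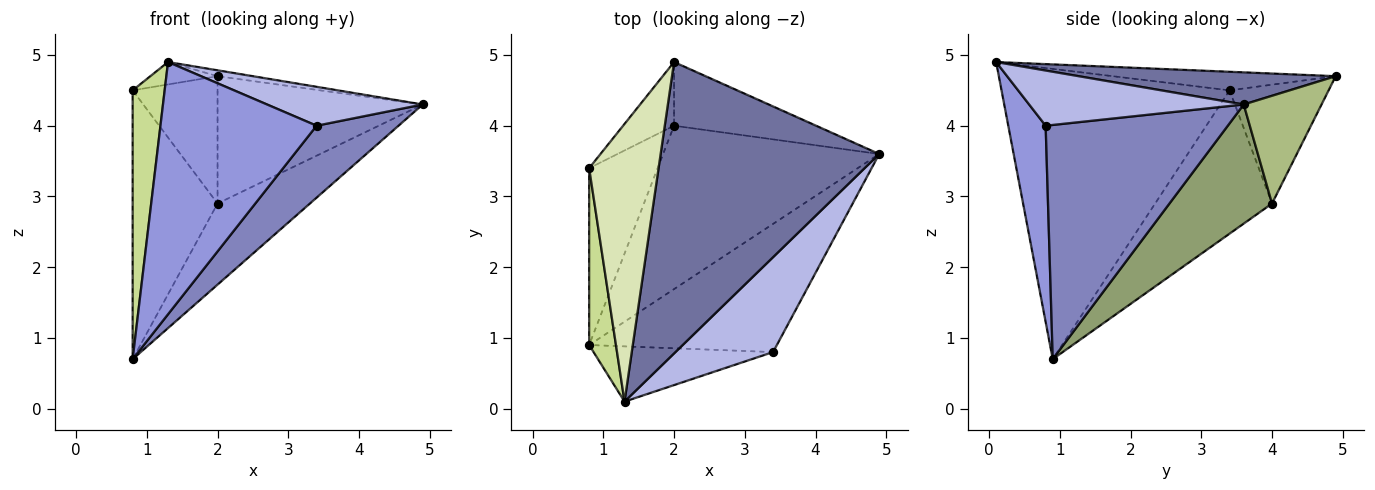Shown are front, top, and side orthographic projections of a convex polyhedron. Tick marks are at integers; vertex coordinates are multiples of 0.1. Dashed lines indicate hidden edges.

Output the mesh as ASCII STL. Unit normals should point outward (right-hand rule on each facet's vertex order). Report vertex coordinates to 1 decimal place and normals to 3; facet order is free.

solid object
 facet normal 0.145 0.020 0.989
  outer loop
   vertex 1.3 0.1 4.9
   vertex 4.9 3.6 4.3
   vertex 2.0 4.9 4.7
  endloop
 endfacet
 facet normal 0.736 -0.331 -0.590
  outer loop
   vertex 3.4 0.8 4.0
   vertex 0.8 0.9 0.7
   vertex 4.9 3.6 4.3
  endloop
 endfacet
 facet normal 0.228 -0.951 -0.208
  outer loop
   vertex 3.4 0.8 4.0
   vertex 1.3 0.1 4.9
   vertex 0.8 0.9 0.7
  endloop
 endfacet
 facet normal 0.463 -0.336 0.820
  outer loop
   vertex 3.4 0.8 4.0
   vertex 4.9 3.6 4.3
   vertex 1.3 0.1 4.9
  endloop
 endfacet
 facet normal 0.443 0.399 -0.803
  outer loop
   vertex 2.0 4.0 2.9
   vertex 4.9 3.6 4.3
   vertex 0.8 0.9 0.7
  endloop
 endfacet
 facet normal 0.321 0.847 -0.424
  outer loop
   vertex 2.0 4.0 2.9
   vertex 2.0 4.9 4.7
   vertex 4.9 3.6 4.3
  endloop
 endfacet
 facet normal -0.986 -0.138 0.091
  outer loop
   vertex 0.8 3.4 4.5
   vertex 0.8 0.9 0.7
   vertex 1.3 0.1 4.9
  endloop
 endfacet
 facet normal -0.258 0.078 0.963
  outer loop
   vertex 0.8 3.4 4.5
   vertex 1.3 0.1 4.9
   vertex 2.0 4.9 4.7
  endloop
 endfacet
 facet normal -0.755 0.548 -0.361
  outer loop
   vertex 0.8 3.4 4.5
   vertex 2.0 4.0 2.9
   vertex 0.8 0.9 0.7
  endloop
 endfacet
 facet normal -0.722 0.619 -0.309
  outer loop
   vertex 0.8 3.4 4.5
   vertex 2.0 4.9 4.7
   vertex 2.0 4.0 2.9
  endloop
 endfacet
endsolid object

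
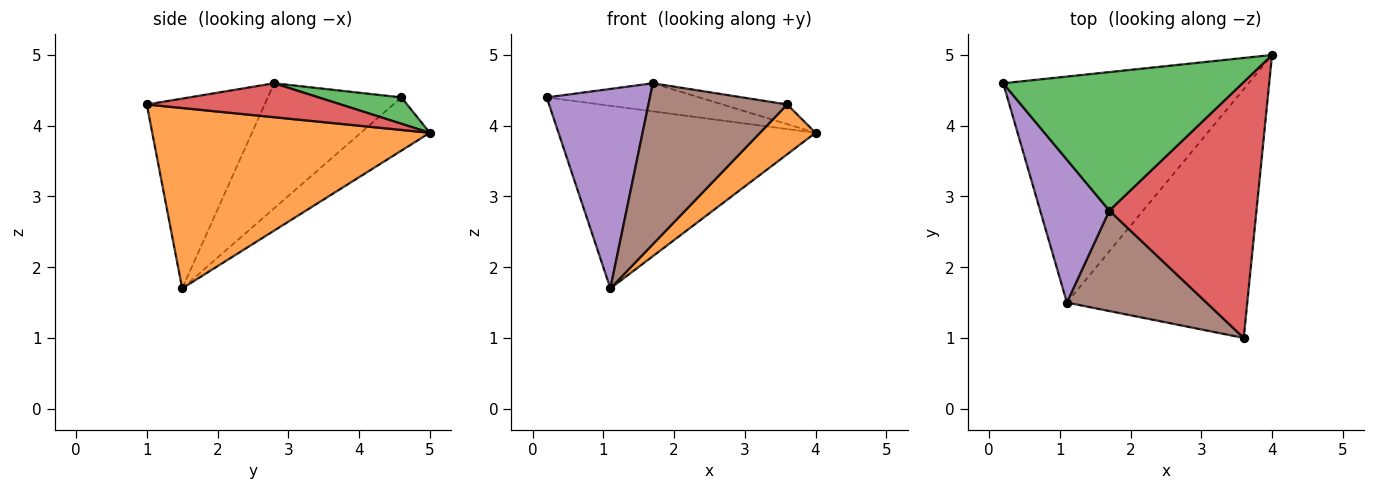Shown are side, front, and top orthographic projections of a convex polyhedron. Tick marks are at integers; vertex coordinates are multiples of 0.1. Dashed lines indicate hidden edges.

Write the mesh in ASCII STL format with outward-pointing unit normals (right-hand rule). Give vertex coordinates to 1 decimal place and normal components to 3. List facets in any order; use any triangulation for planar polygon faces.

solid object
 facet normal -0.166 0.620 -0.767
  outer loop
   vertex 1.1 1.5 1.7
   vertex 0.2 4.6 4.4
   vertex 4.0 5.0 3.9
  endloop
 endfacet
 facet normal 0.700 -0.140 -0.700
  outer loop
   vertex 1.1 1.5 1.7
   vertex 4.0 5.0 3.9
   vertex 3.6 1.0 4.3
  endloop
 endfacet
 facet normal 0.107 0.198 0.974
  outer loop
   vertex 1.7 2.8 4.6
   vertex 4.0 5.0 3.9
   vertex 0.2 4.6 4.4
  endloop
 endfacet
 facet normal 0.224 0.075 0.972
  outer loop
   vertex 1.7 2.8 4.6
   vertex 3.6 1.0 4.3
   vertex 4.0 5.0 3.9
  endloop
 endfacet
 facet normal -0.725 -0.560 0.401
  outer loop
   vertex 1.7 2.8 4.6
   vertex 0.2 4.6 4.4
   vertex 1.1 1.5 1.7
  endloop
 endfacet
 facet normal -0.584 -0.688 0.430
  outer loop
   vertex 1.7 2.8 4.6
   vertex 1.1 1.5 1.7
   vertex 3.6 1.0 4.3
  endloop
 endfacet
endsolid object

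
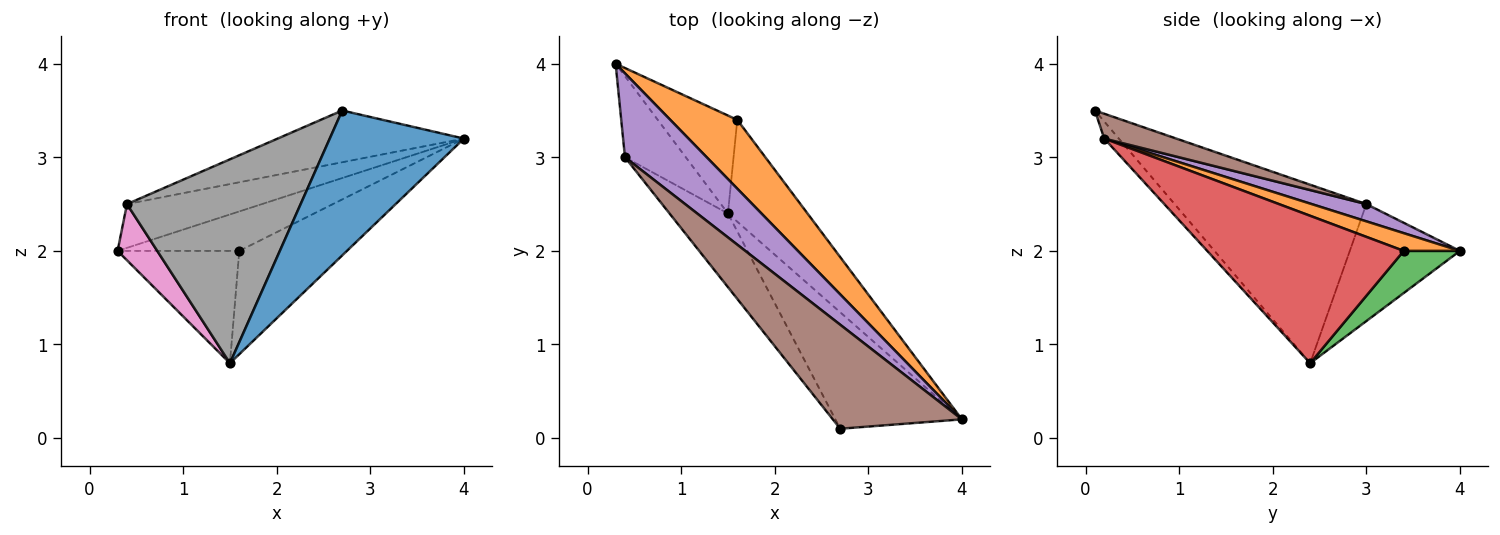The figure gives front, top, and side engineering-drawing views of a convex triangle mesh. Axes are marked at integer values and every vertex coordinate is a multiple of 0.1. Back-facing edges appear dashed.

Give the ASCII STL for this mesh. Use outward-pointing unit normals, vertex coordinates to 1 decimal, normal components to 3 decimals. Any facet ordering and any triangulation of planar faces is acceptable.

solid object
 facet normal -0.084 -0.777 -0.624
  outer loop
   vertex 1.5 2.4 0.8
   vertex 4.0 0.2 3.2
   vertex 2.7 0.1 3.5
  endloop
 endfacet
 facet normal 0.224 0.485 0.845
  outer loop
   vertex 1.6 3.4 2.0
   vertex 0.3 4.0 2.0
   vertex 4.0 0.2 3.2
  endloop
 endfacet
 facet normal 0.329 0.712 -0.621
  outer loop
   vertex 1.6 3.4 2.0
   vertex 1.5 2.4 0.8
   vertex 0.3 4.0 2.0
  endloop
 endfacet
 facet normal 0.793 0.434 -0.428
  outer loop
   vertex 1.6 3.4 2.0
   vertex 4.0 0.2 3.2
   vertex 1.5 2.4 0.8
  endloop
 endfacet
 facet normal 0.184 0.454 0.872
  outer loop
   vertex 0.4 3.0 2.5
   vertex 4.0 0.2 3.2
   vertex 0.3 4.0 2.0
  endloop
 endfacet
 facet normal 0.170 0.439 0.882
  outer loop
   vertex 0.4 3.0 2.5
   vertex 2.7 0.1 3.5
   vertex 4.0 0.2 3.2
  endloop
 endfacet
 facet normal -0.845 -0.304 -0.439
  outer loop
   vertex 0.4 3.0 2.5
   vertex 0.3 4.0 2.0
   vertex 1.5 2.4 0.8
  endloop
 endfacet
 facet normal -0.720 -0.652 -0.236
  outer loop
   vertex 0.4 3.0 2.5
   vertex 1.5 2.4 0.8
   vertex 2.7 0.1 3.5
  endloop
 endfacet
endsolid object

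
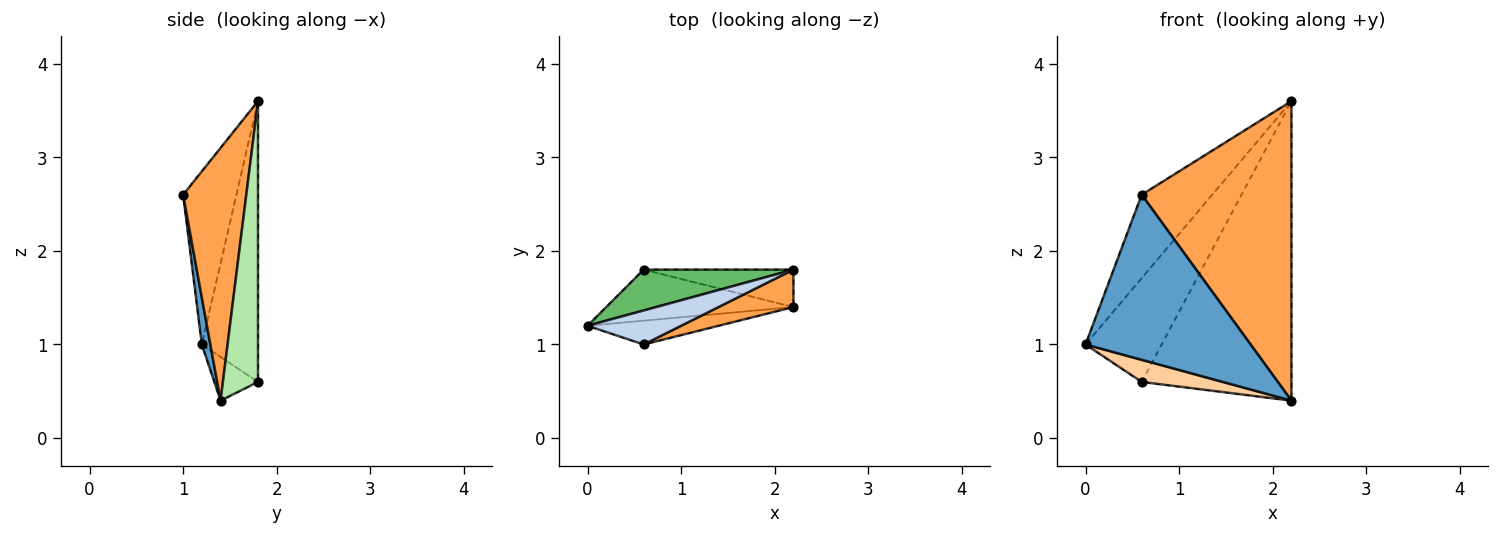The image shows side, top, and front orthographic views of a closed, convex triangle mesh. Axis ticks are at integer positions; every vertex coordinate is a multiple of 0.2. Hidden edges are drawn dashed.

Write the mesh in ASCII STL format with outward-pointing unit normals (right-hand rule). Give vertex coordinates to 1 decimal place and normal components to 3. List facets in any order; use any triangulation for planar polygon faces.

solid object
 facet normal 0.051 -0.988 -0.143
  outer loop
   vertex 0.6 1.0 2.6
   vertex 0.0 1.2 1.0
   vertex 2.2 1.4 0.4
  endloop
 endfacet
 facet normal -0.573 0.759 0.310
  outer loop
   vertex 0.6 1.0 2.6
   vertex 2.2 1.8 3.6
   vertex 0.0 1.2 1.0
  endloop
 endfacet
 facet normal 0.386 -0.915 0.114
  outer loop
   vertex 0.6 1.0 2.6
   vertex 2.2 1.4 0.4
   vertex 2.2 1.8 3.6
  endloop
 endfacet
 facet normal -0.209 -0.389 -0.897
  outer loop
   vertex 0.6 1.8 0.6
   vertex 2.2 1.4 0.4
   vertex 0.0 1.2 1.0
  endloop
 endfacet
 facet normal -0.566 0.767 0.302
  outer loop
   vertex 0.6 1.8 0.6
   vertex 0.0 1.2 1.0
   vertex 2.2 1.8 3.6
  endloop
 endfacet
 facet normal 0.227 0.966 -0.121
  outer loop
   vertex 0.6 1.8 0.6
   vertex 2.2 1.8 3.6
   vertex 2.2 1.4 0.4
  endloop
 endfacet
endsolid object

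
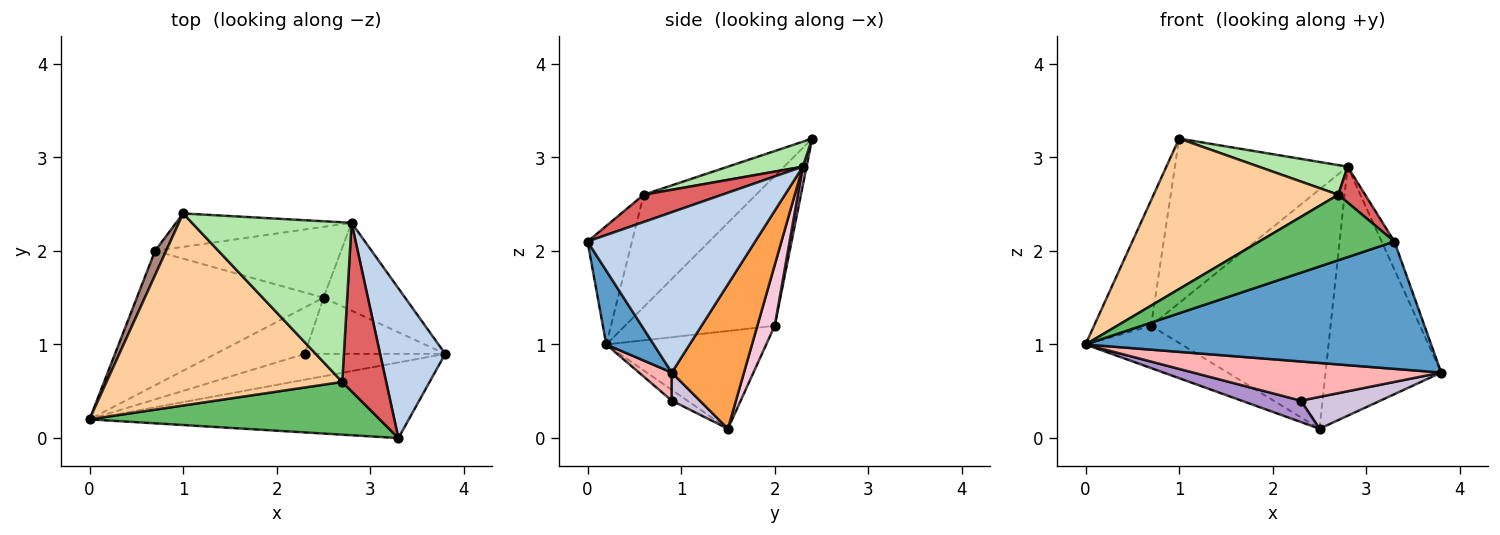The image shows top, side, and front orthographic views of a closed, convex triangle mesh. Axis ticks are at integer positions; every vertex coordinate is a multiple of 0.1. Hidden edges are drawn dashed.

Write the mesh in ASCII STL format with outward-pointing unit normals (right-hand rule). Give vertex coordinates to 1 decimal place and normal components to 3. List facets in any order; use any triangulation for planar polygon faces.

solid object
 facet normal 0.117 -0.854 -0.507
  outer loop
   vertex 3.3 0.0 2.1
   vertex 0.0 0.2 1.0
   vertex 3.8 0.9 0.7
  endloop
 endfacet
 facet normal 0.924 0.070 0.375
  outer loop
   vertex 2.8 2.3 2.9
   vertex 3.3 0.0 2.1
   vertex 3.8 0.9 0.7
  endloop
 endfacet
 facet normal 0.507 0.813 -0.287
  outer loop
   vertex 2.5 1.5 0.1
   vertex 2.8 2.3 2.9
   vertex 3.8 0.9 0.7
  endloop
 endfacet
 facet normal -0.351 -0.577 0.737
  outer loop
   vertex 2.7 0.6 2.6
   vertex 1.0 2.4 3.2
   vertex 0.0 0.2 1.0
  endloop
 endfacet
 facet normal -0.248 -0.755 0.608
  outer loop
   vertex 2.7 0.6 2.6
   vertex 0.0 0.2 1.0
   vertex 3.3 0.0 2.1
  endloop
 endfacet
 facet normal 0.152 -0.180 0.972
  outer loop
   vertex 2.7 0.6 2.6
   vertex 2.8 2.3 2.9
   vertex 1.0 2.4 3.2
  endloop
 endfacet
 facet normal 0.519 -0.178 0.836
  outer loop
   vertex 2.7 0.6 2.6
   vertex 3.3 0.0 2.1
   vertex 2.8 2.3 2.9
  endloop
 endfacet
 facet normal 0.110 -0.829 -0.548
  outer loop
   vertex 2.3 0.9 0.4
   vertex 3.8 0.9 0.7
   vertex 0.0 0.2 1.0
  endloop
 endfacet
 facet normal -0.109 -0.415 -0.903
  outer loop
   vertex 2.3 0.9 0.4
   vertex 0.0 0.2 1.0
   vertex 2.5 1.5 0.1
  endloop
 endfacet
 facet normal 0.171 -0.486 -0.857
  outer loop
   vertex 2.3 0.9 0.4
   vertex 2.5 1.5 0.1
   vertex 3.8 0.9 0.7
  endloop
 endfacet
 facet normal -0.932 0.355 0.069
  outer loop
   vertex 0.7 2.0 1.2
   vertex 0.0 0.2 1.0
   vertex 1.0 2.4 3.2
  endloop
 endfacet
 facet normal -0.447 0.269 -0.853
  outer loop
   vertex 0.7 2.0 1.2
   vertex 2.5 1.5 0.1
   vertex 0.0 0.2 1.0
  endloop
 endfacet
 facet normal 0.021 0.980 -0.199
  outer loop
   vertex 0.7 2.0 1.2
   vertex 1.0 2.4 3.2
   vertex 2.8 2.3 2.9
  endloop
 endfacet
 facet normal 0.092 0.955 -0.283
  outer loop
   vertex 0.7 2.0 1.2
   vertex 2.8 2.3 2.9
   vertex 2.5 1.5 0.1
  endloop
 endfacet
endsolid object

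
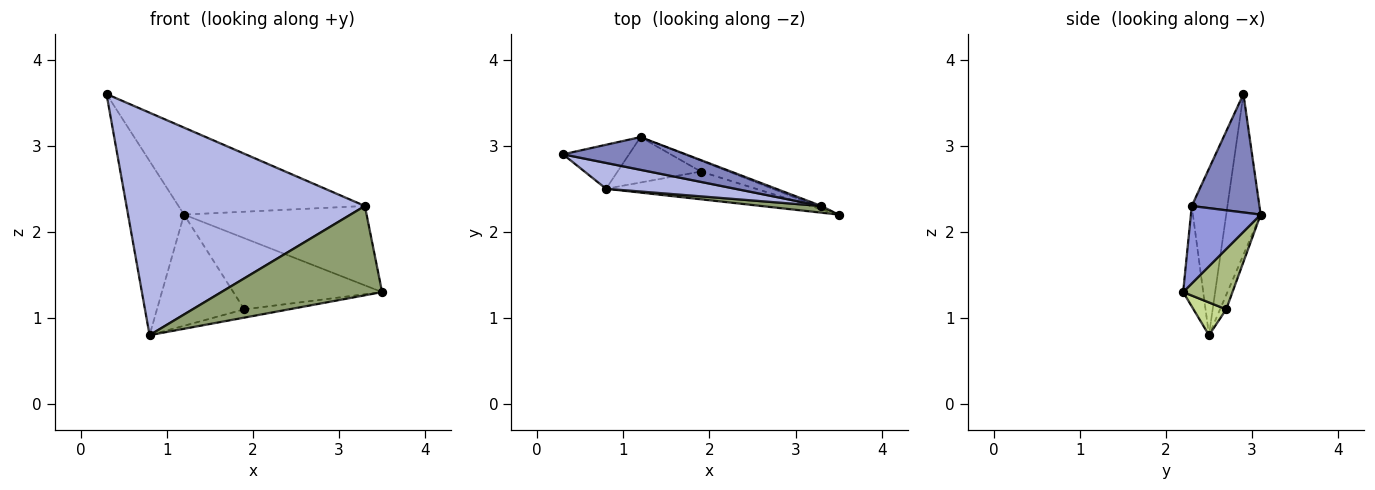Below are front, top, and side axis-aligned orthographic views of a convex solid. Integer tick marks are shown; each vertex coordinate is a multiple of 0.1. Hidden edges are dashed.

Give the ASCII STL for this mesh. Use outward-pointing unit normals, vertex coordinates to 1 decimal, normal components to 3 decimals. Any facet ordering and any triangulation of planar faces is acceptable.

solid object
 facet normal -0.512 0.833 -0.210
  outer loop
   vertex 0.8 2.5 0.8
   vertex 0.3 2.9 3.6
   vertex 1.2 3.1 2.2
  endloop
 endfacet
 facet normal 0.322 0.886 0.333
  outer loop
   vertex 3.3 2.3 2.3
   vertex 1.2 3.1 2.2
   vertex 0.3 2.9 3.6
  endloop
 endfacet
 facet normal 0.357 0.934 -0.022
  outer loop
   vertex 3.3 2.3 2.3
   vertex 3.5 2.2 1.3
   vertex 1.2 3.1 2.2
  endloop
 endfacet
 facet normal -0.147 -0.983 0.114
  outer loop
   vertex 3.3 2.3 2.3
   vertex 0.3 2.9 3.6
   vertex 0.8 2.5 0.8
  endloop
 endfacet
 facet normal -0.124 -0.990 0.074
  outer loop
   vertex 3.3 2.3 2.3
   vertex 0.8 2.5 0.8
   vertex 3.5 2.2 1.3
  endloop
 endfacet
 facet normal 0.311 0.939 -0.143
  outer loop
   vertex 1.9 2.7 1.1
   vertex 1.2 3.1 2.2
   vertex 3.5 2.2 1.3
  endloop
 endfacet
 facet normal 0.205 0.280 -0.938
  outer loop
   vertex 1.9 2.7 1.1
   vertex 3.5 2.2 1.3
   vertex 0.8 2.5 0.8
  endloop
 endfacet
 facet normal -0.065 0.924 -0.377
  outer loop
   vertex 1.9 2.7 1.1
   vertex 0.8 2.5 0.8
   vertex 1.2 3.1 2.2
  endloop
 endfacet
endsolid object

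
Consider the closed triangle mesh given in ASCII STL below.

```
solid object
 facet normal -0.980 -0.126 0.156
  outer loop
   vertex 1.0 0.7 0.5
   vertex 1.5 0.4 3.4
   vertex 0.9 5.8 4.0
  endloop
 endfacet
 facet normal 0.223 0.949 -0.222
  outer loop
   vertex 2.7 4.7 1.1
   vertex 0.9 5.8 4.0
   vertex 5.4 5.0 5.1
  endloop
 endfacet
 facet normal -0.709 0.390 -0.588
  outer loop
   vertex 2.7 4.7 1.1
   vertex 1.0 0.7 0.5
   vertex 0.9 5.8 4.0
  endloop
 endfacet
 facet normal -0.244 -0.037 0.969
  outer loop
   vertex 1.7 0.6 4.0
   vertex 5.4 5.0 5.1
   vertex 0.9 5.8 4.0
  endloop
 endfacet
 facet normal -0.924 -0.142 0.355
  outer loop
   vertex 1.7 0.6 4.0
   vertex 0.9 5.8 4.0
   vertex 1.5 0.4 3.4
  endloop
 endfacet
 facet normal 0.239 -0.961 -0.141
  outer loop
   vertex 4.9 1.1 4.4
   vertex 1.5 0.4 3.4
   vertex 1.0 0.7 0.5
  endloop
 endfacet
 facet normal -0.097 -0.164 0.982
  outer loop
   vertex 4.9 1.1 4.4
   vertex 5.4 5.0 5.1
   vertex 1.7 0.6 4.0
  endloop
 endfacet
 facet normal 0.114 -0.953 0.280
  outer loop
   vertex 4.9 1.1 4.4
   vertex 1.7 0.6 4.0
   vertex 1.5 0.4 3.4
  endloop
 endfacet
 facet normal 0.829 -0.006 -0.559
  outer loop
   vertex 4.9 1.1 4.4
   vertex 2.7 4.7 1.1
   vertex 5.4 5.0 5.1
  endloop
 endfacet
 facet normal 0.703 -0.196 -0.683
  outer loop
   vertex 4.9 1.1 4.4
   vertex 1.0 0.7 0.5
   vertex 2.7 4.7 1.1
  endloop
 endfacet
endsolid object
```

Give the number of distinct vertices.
7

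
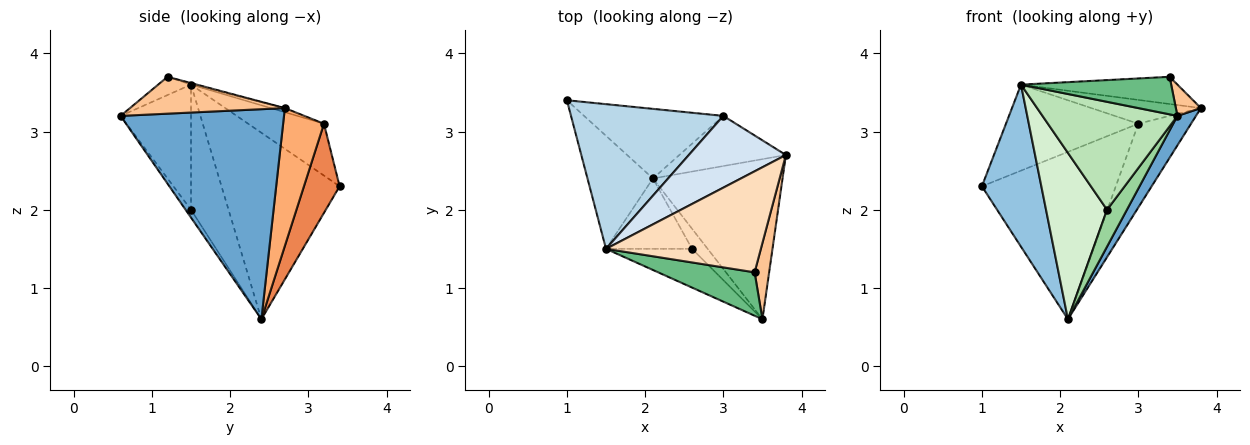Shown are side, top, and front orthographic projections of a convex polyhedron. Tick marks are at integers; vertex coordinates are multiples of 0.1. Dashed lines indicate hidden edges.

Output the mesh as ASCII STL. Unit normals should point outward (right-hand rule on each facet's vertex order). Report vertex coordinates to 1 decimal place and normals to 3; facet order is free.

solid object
 facet normal 0.847 -0.096 -0.523
  outer loop
   vertex 2.1 2.4 0.6
   vertex 3.8 2.7 3.3
   vertex 3.5 0.6 3.2
  endloop
 endfacet
 facet normal -0.852 -0.429 -0.299
  outer loop
   vertex 1.5 1.5 3.6
   vertex 1.0 3.4 2.3
   vertex 2.1 2.4 0.6
  endloop
 endfacet
 facet normal -0.281 0.490 0.825
  outer loop
   vertex 3.0 3.2 3.1
   vertex 1.0 3.4 2.3
   vertex 1.5 1.5 3.6
  endloop
 endfacet
 facet normal -0.040 0.315 0.948
  outer loop
   vertex 3.0 3.2 3.1
   vertex 1.5 1.5 3.6
   vertex 3.8 2.7 3.3
  endloop
 endfacet
 facet normal 0.239 0.897 -0.373
  outer loop
   vertex 3.0 3.2 3.1
   vertex 2.1 2.4 0.6
   vertex 1.0 3.4 2.3
  endloop
 endfacet
 facet normal 0.554 0.714 -0.428
  outer loop
   vertex 3.0 3.2 3.1
   vertex 3.8 2.7 3.3
   vertex 2.1 2.4 0.6
  endloop
 endfacet
 facet normal 0.920 -0.149 0.362
  outer loop
   vertex 3.4 1.2 3.7
   vertex 3.5 0.6 3.2
   vertex 3.8 2.7 3.3
  endloop
 endfacet
 facet normal -0.010 0.260 0.966
  outer loop
   vertex 3.4 1.2 3.7
   vertex 3.8 2.7 3.3
   vertex 1.5 1.5 3.6
  endloop
 endfacet
 facet normal -0.142 -0.648 0.749
  outer loop
   vertex 3.4 1.2 3.7
   vertex 1.5 1.5 3.6
   vertex 3.5 0.6 3.2
  endloop
 endfacet
 facet normal -0.233 -0.854 -0.466
  outer loop
   vertex 2.6 1.5 2.0
   vertex 2.1 2.4 0.6
   vertex 3.5 0.6 3.2
  endloop
 endfacet
 facet normal -0.441 -0.845 -0.303
  outer loop
   vertex 2.6 1.5 2.0
   vertex 3.5 0.6 3.2
   vertex 1.5 1.5 3.6
  endloop
 endfacet
 facet normal -0.493 -0.801 -0.339
  outer loop
   vertex 2.6 1.5 2.0
   vertex 1.5 1.5 3.6
   vertex 2.1 2.4 0.6
  endloop
 endfacet
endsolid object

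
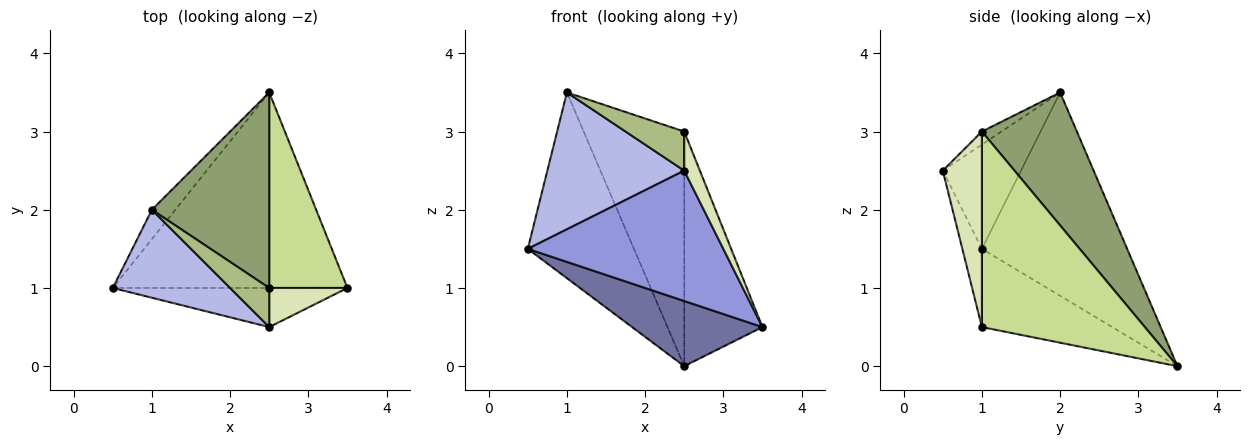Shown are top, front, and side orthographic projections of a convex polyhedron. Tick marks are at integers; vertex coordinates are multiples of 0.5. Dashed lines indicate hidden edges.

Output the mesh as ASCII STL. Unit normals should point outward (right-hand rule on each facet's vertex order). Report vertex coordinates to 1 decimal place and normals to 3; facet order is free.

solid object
 facet normal -0.302 -0.302 -0.905
  outer loop
   vertex 2.5 3.5 0.0
   vertex 3.5 1.0 0.5
   vertex 0.5 1.0 1.5
  endloop
 endfacet
 facet normal -0.804 0.587 -0.093
  outer loop
   vertex 1.0 2.0 3.5
   vertex 2.5 3.5 0.0
   vertex 0.5 1.0 1.5
  endloop
 endfacet
 facet normal -0.095 -0.953 -0.286
  outer loop
   vertex 2.5 0.5 2.5
   vertex 0.5 1.0 1.5
   vertex 3.5 1.0 0.5
  endloop
 endfacet
 facet normal -0.433 -0.758 0.487
  outer loop
   vertex 2.5 0.5 2.5
   vertex 1.0 2.0 3.5
   vertex 0.5 1.0 1.5
  endloop
 endfacet
 facet normal 0.587 0.622 0.518
  outer loop
   vertex 2.5 1.0 3.0
   vertex 2.5 3.5 0.0
   vertex 1.0 2.0 3.5
  endloop
 endfacet
 facet normal -0.229 -0.688 0.688
  outer loop
   vertex 2.5 1.0 3.0
   vertex 1.0 2.0 3.5
   vertex 2.5 0.5 2.5
  endloop
 endfacet
 facet normal 0.848 0.407 0.339
  outer loop
   vertex 2.5 1.0 3.0
   vertex 3.5 1.0 0.5
   vertex 2.5 3.5 0.0
  endloop
 endfacet
 facet normal 0.870 -0.348 0.348
  outer loop
   vertex 2.5 1.0 3.0
   vertex 2.5 0.5 2.5
   vertex 3.5 1.0 0.5
  endloop
 endfacet
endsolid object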